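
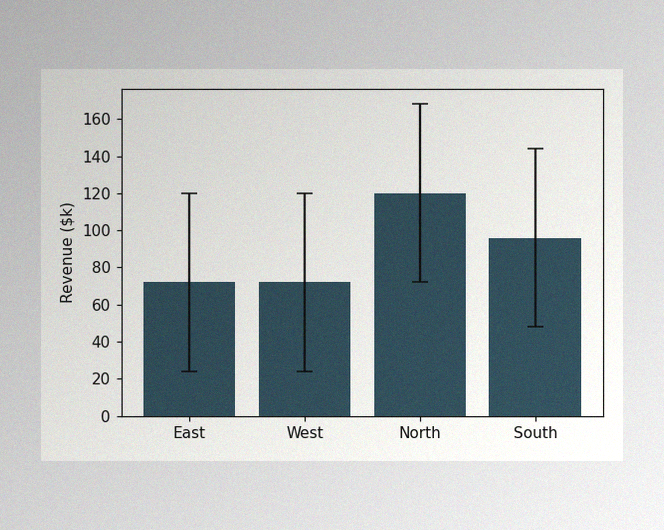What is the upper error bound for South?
The image has some photo noise and uneven lighting. The South bar's upper whisker reaches $144k.

$144k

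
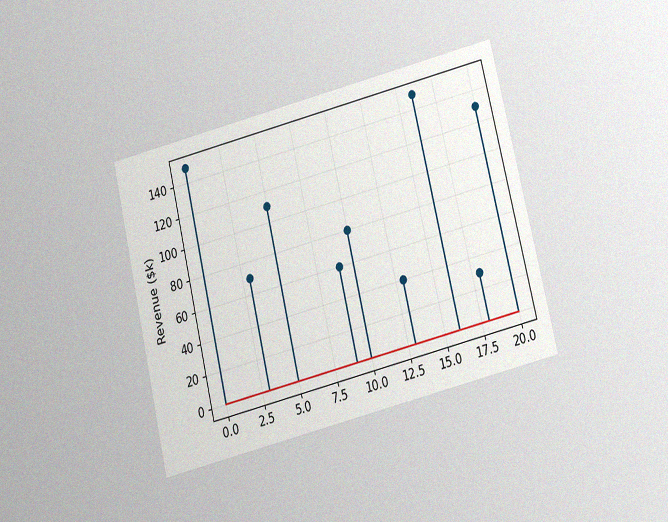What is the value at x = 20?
The chart is tilted about 14° counter-clockwise and viewed slightly from below, with some photo noise. The stem at x=20 reaches $130k.

$130k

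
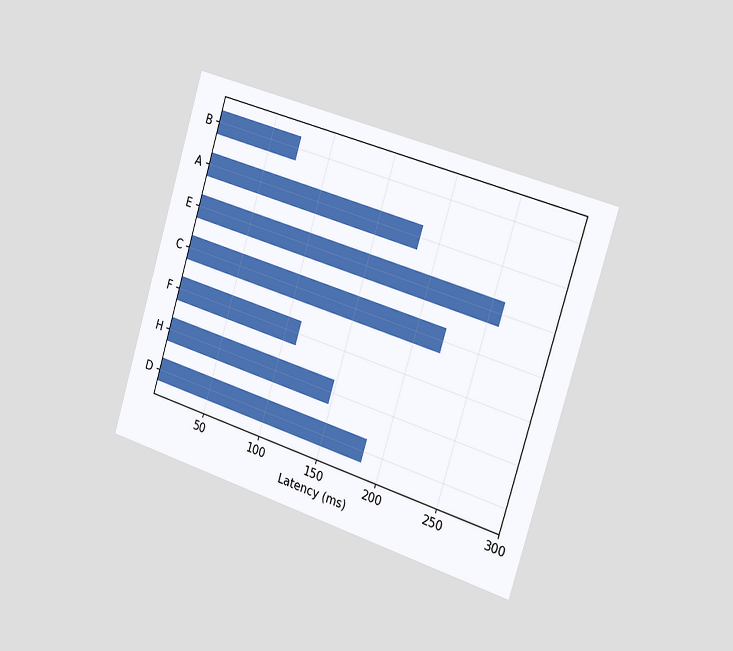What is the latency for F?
111ms

The chart is tilted about 17° clockwise and viewed slightly from the right. Reading along the chart's x-axis, the F bar reaches 111ms.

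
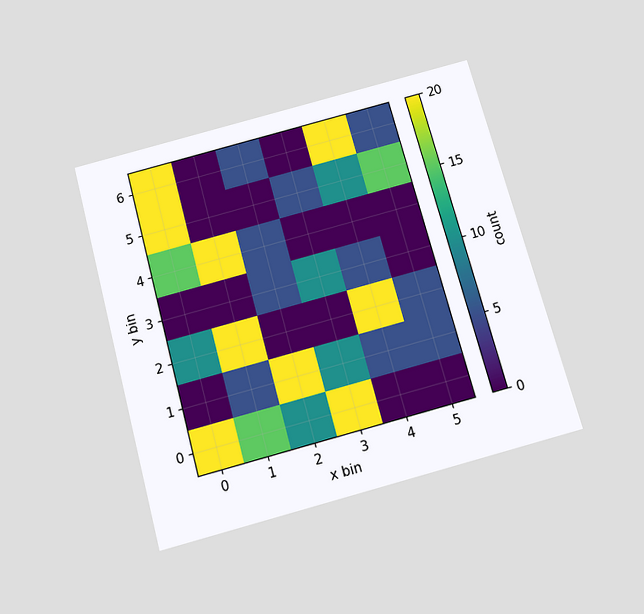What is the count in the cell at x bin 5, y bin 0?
0

The chart is tilted about 15° counter-clockwise and viewed slightly from below. Matching the cell (5, 0) against the colorbar gives 0.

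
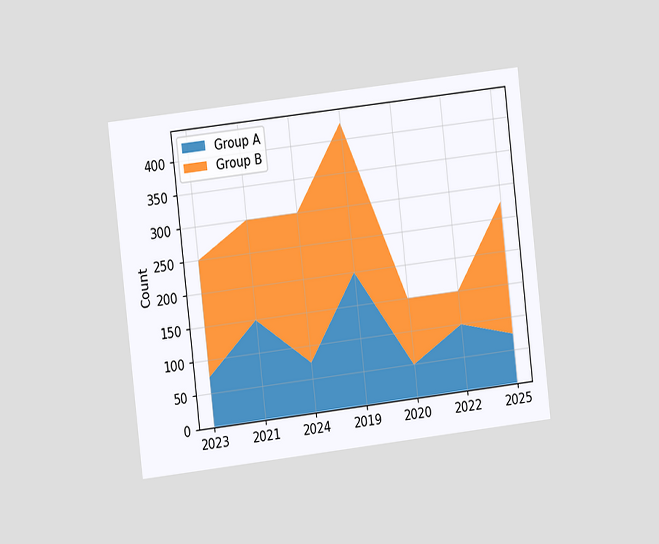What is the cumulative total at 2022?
The chart is tilted about 7° counter-clockwise and viewed at a slight angle. The stacked total at 2022 reaches 150.

150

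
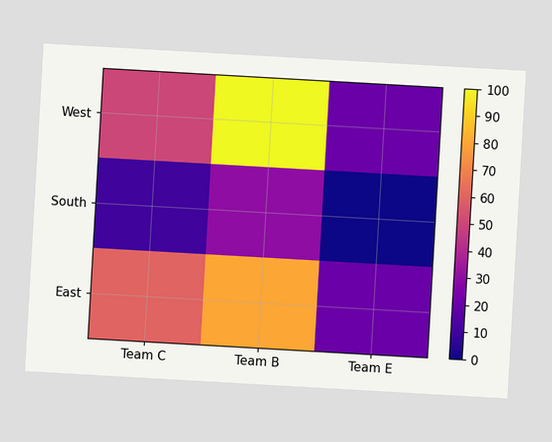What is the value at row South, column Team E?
The chart is tilted about 3° clockwise. Matching cell (South, Team E) against the colorbar gives 0.

0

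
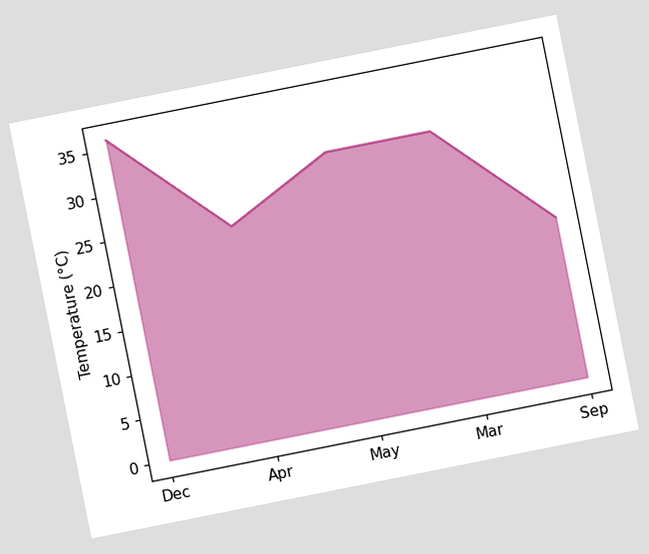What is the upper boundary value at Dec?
36°C

The chart is tilted about 11° counter-clockwise. At Dec the upper boundary is at 36°C.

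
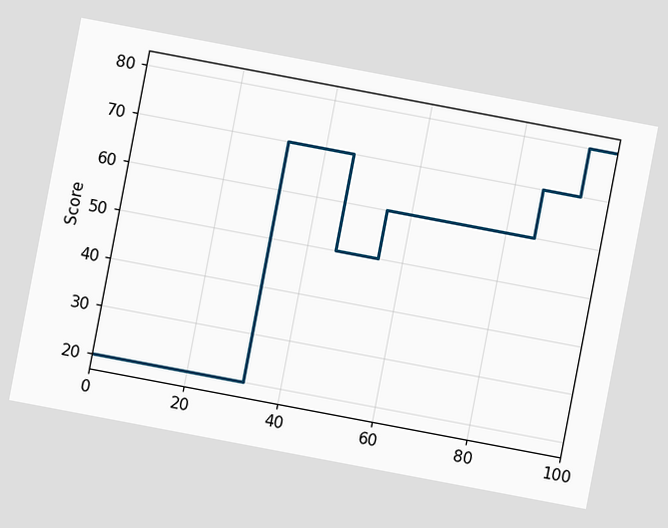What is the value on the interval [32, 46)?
The chart is tilted about 11° clockwise. On [32, 46) the step sits at 70.

70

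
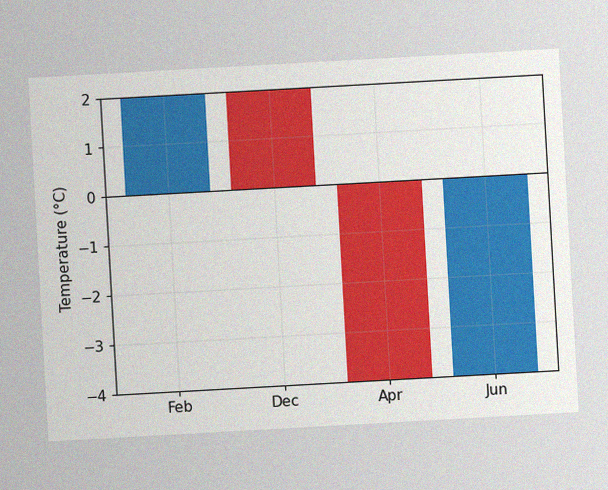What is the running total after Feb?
2°C

The chart is tilted about 3° counter-clockwise, with some photo noise. After Feb the running total reaches 2°C.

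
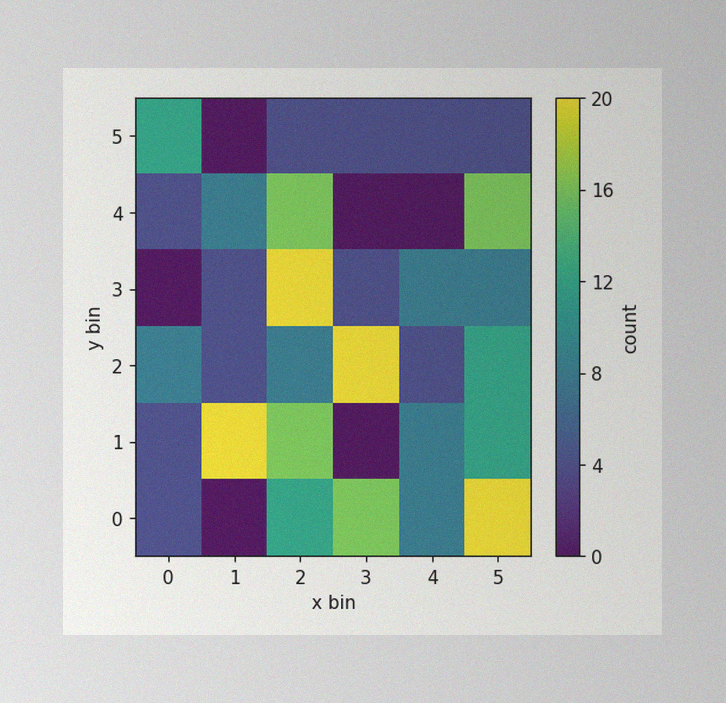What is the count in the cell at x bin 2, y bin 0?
The image has some photo noise and uneven lighting. Matching the cell (2, 0) against the colorbar gives 12.

12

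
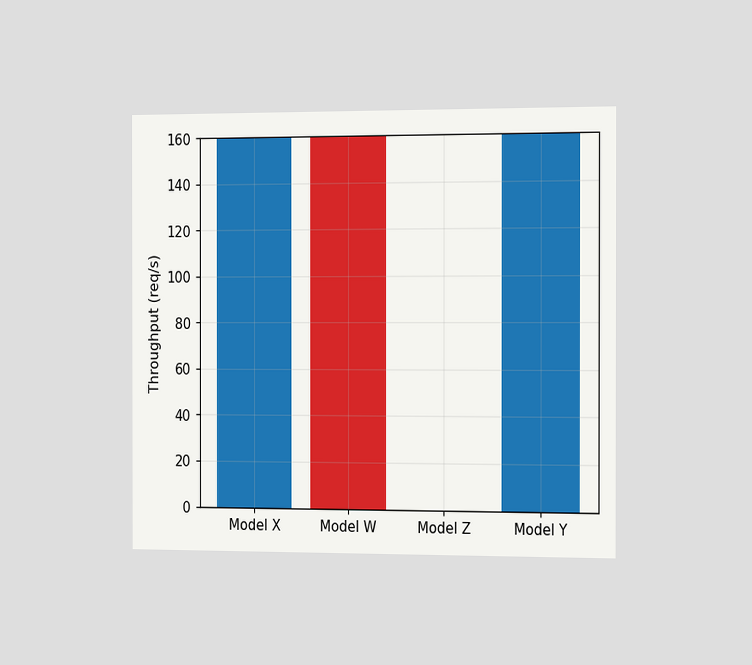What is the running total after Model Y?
The chart is viewed slightly from the right. After Model Y the running total reaches 160req/s.

160req/s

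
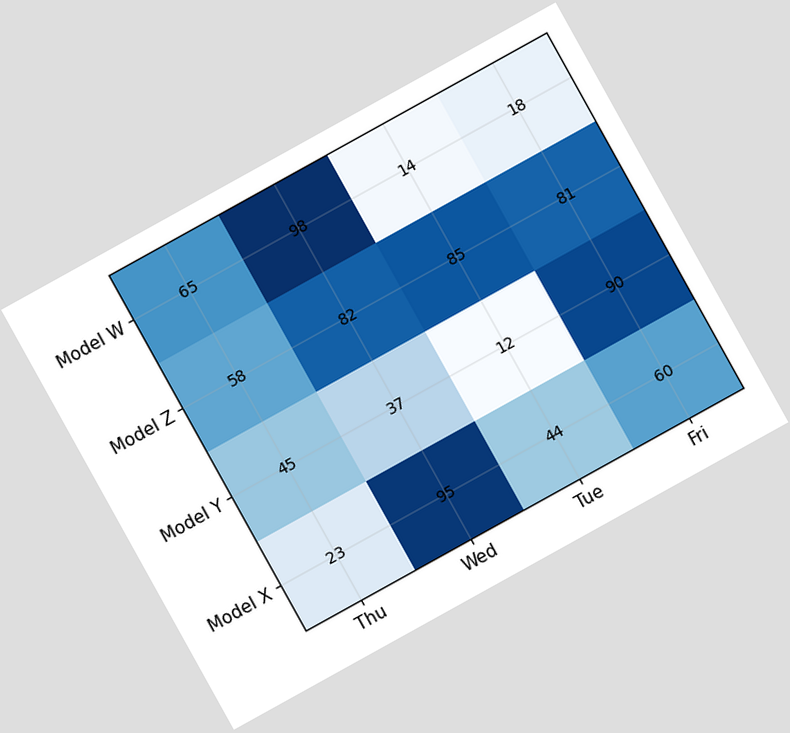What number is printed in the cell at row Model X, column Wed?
95

The chart is tilted about 29° counter-clockwise. The (Model X, Wed) cell reads 95.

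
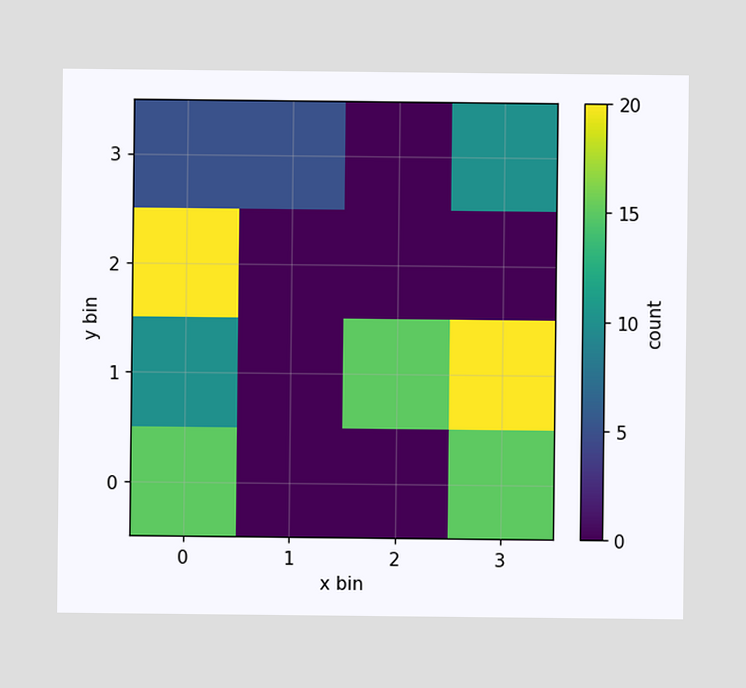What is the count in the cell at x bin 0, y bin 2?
20

Matching the cell (0, 2) against the colorbar gives 20.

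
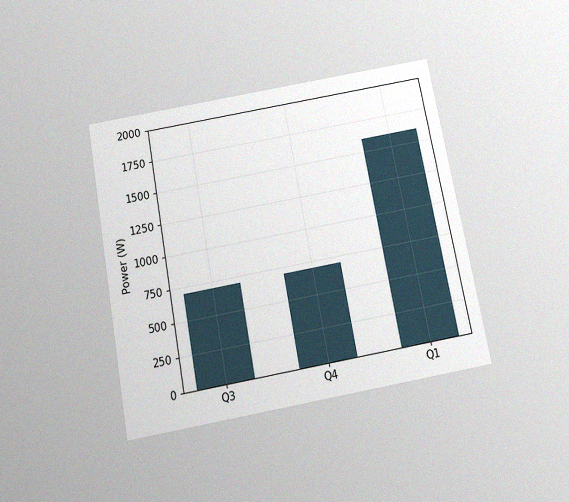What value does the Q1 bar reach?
1600W

The chart is tilted about 10° counter-clockwise and viewed slightly from below, with some photo noise. Reading along the chart's y-axis, the Q1 bar reaches 1600W.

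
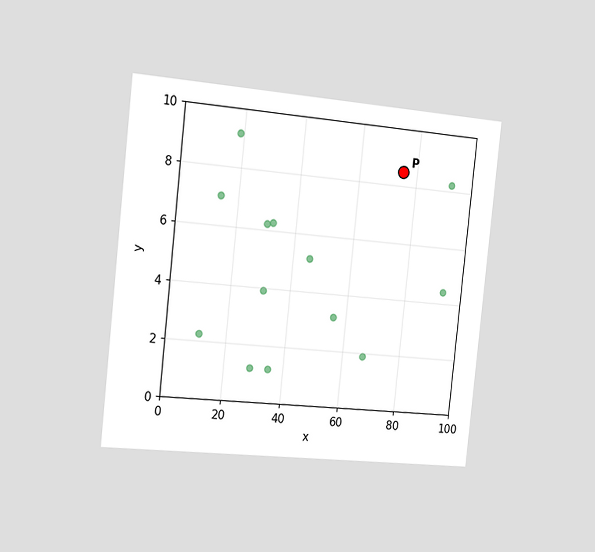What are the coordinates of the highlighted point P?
(75, 8.5)

The chart is tilted about 6° clockwise and viewed slightly from the left. Following the gridlines from P to each axis, P sits at (75, 8.5).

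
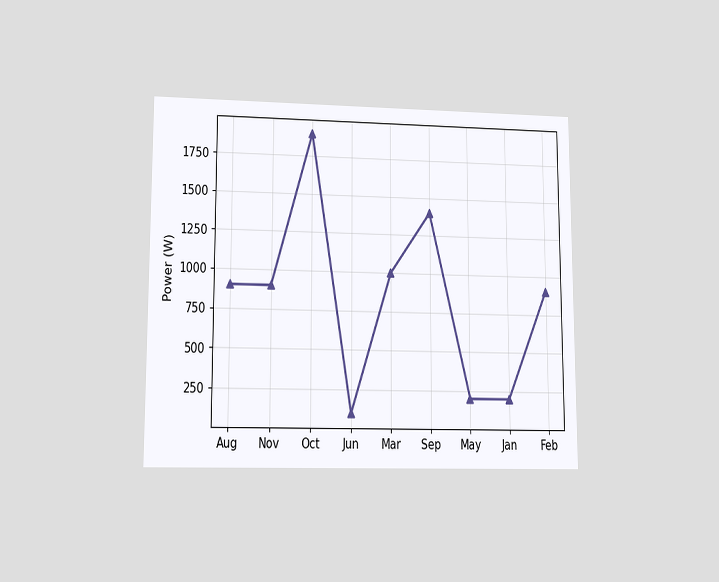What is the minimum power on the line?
The chart is viewed at a slight angle. The lowest point is at Jun, and reading across to the y-axis gives 100W.

100W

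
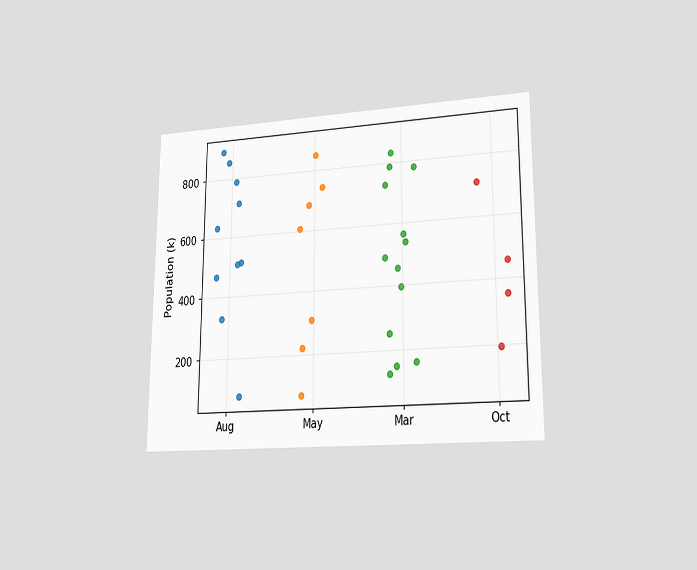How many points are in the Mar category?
The chart is viewed at a slight angle. Counting the markers in the Mar column gives 13.

13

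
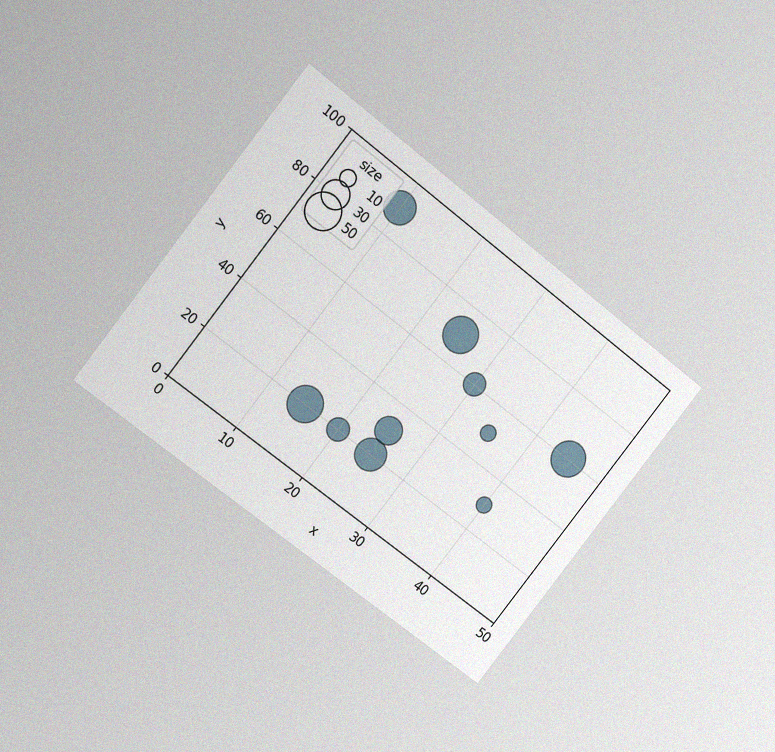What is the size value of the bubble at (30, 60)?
20

The chart is tilted about 38° clockwise and viewed at a slight angle, with some photo noise. Matching the bubble at (30, 60) against the size legend gives 20.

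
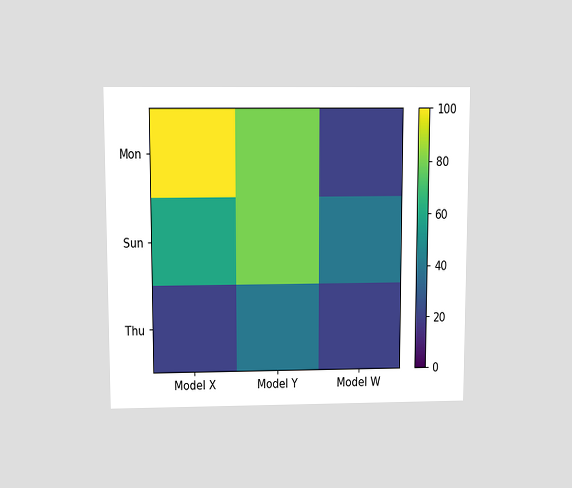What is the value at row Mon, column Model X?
The chart is viewed slightly from above. Matching cell (Mon, Model X) against the colorbar gives 100.

100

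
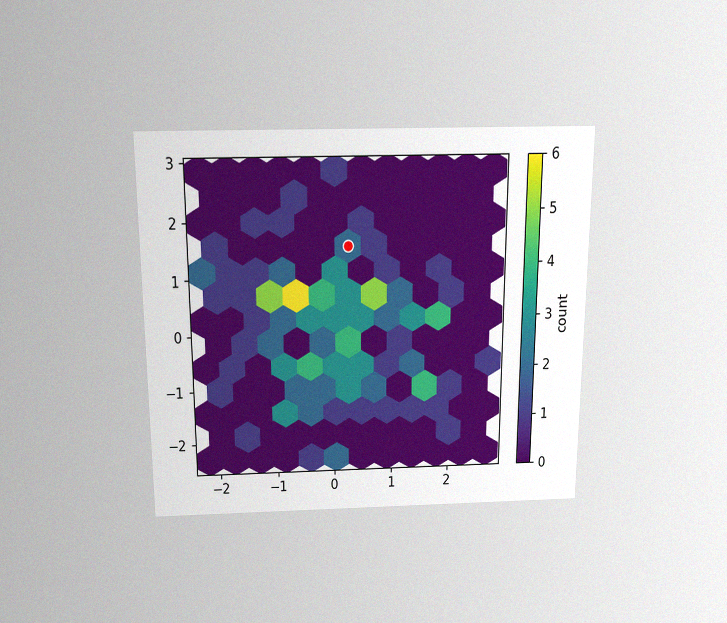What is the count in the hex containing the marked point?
The chart is viewed slightly from above, with some photo noise. The marked hex reads 2 on the colorbar.

2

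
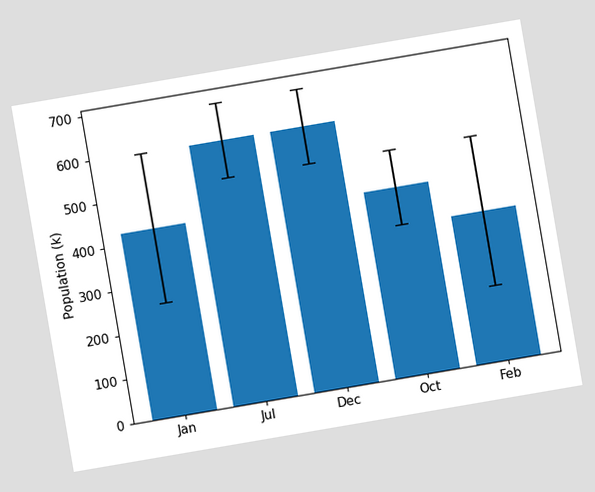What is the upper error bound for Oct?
The chart is tilted about 10° counter-clockwise. The Oct bar's upper whisker reaches 510k.

510k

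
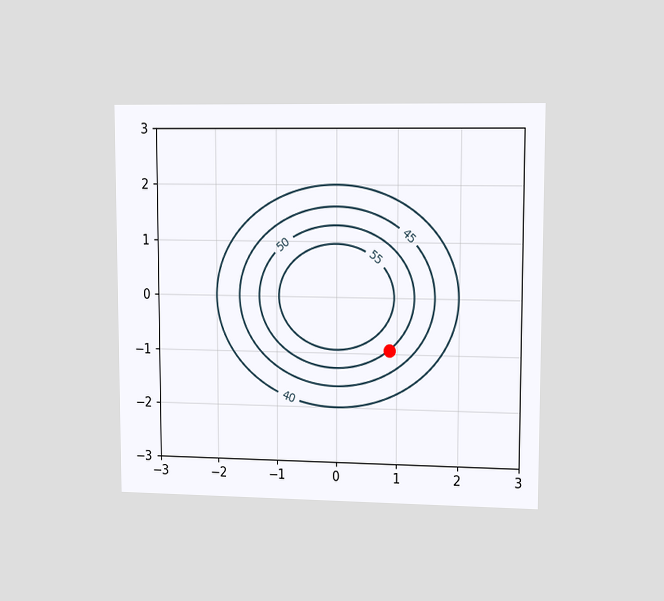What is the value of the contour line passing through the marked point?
50

The chart is viewed at a slight angle. The marked point sits on the contour labelled 50.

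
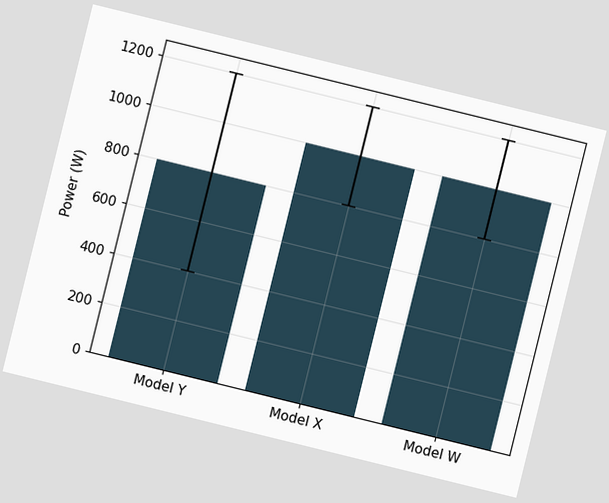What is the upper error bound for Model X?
The chart is tilted about 14° clockwise. The Model X bar's upper whisker reaches 1200W.

1200W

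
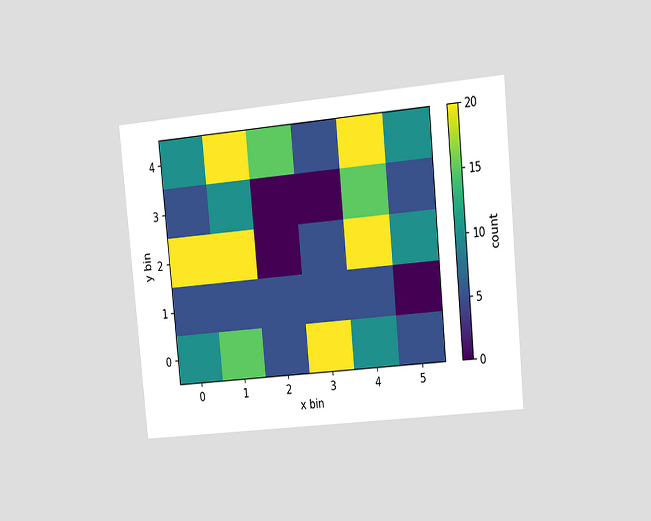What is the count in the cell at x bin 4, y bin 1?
The chart is tilted about 5° counter-clockwise and viewed at a slight angle. Matching the cell (4, 1) against the colorbar gives 5.

5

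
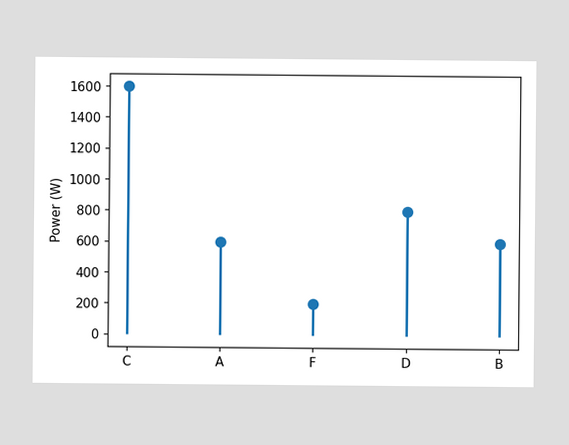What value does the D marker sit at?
The D marker sits at 800W.

800W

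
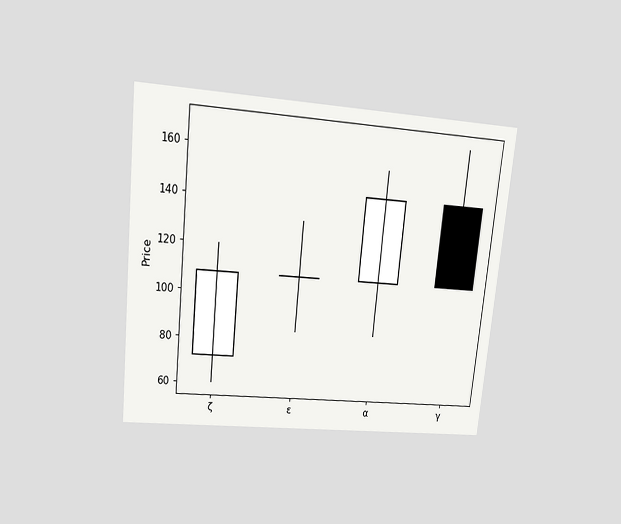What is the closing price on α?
144

The chart is tilted about 6° clockwise and viewed at a slight angle. The α candle closes at 144.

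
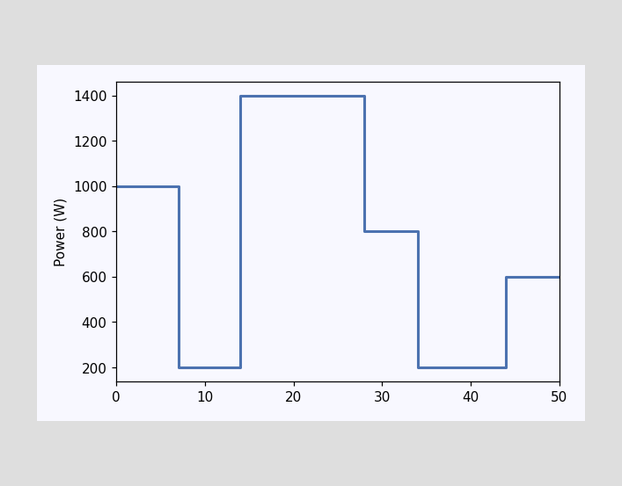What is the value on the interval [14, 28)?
1400W

On [14, 28) the step sits at 1400W.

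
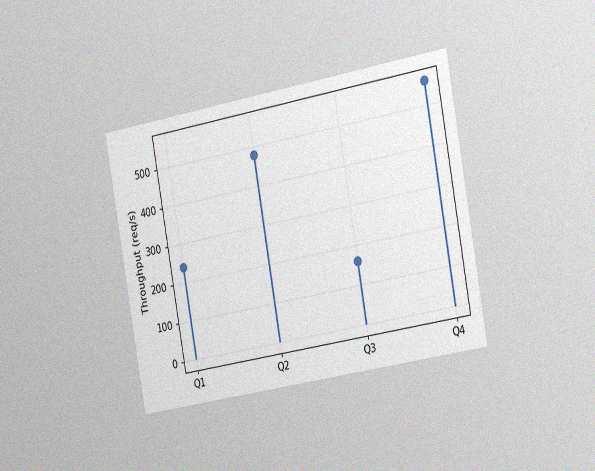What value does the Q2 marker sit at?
480req/s

The chart is tilted about 10° counter-clockwise and viewed slightly from the right, with some photo noise. The Q2 marker sits at 480req/s.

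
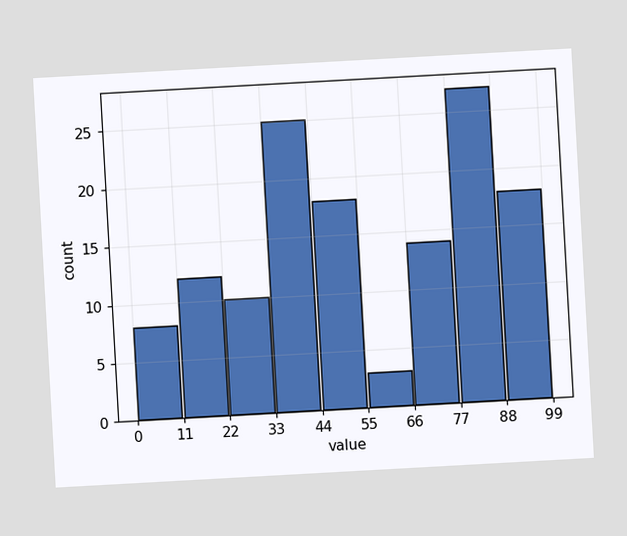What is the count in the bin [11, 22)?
12

The chart is tilted about 3° counter-clockwise. The [11, 22) bin has height 12.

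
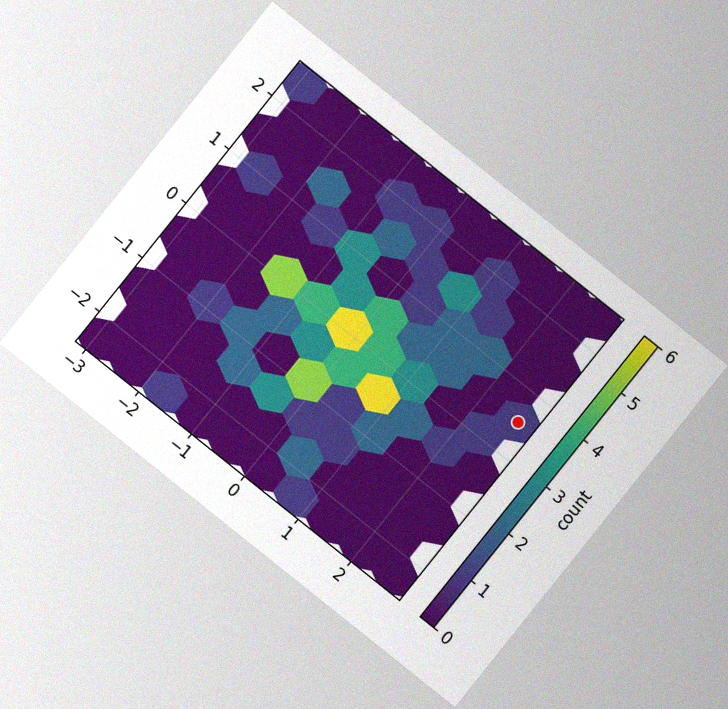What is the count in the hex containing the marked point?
The chart is tilted about 39° clockwise, with some photo noise. The marked hex reads 1 on the colorbar.

1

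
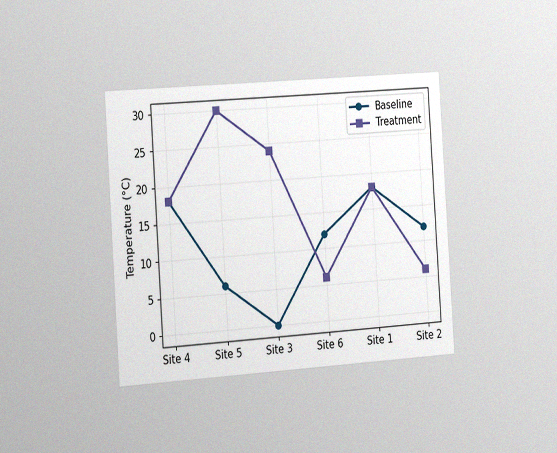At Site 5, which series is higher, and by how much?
Treatment, by 24°C

The chart is tilted about 4° counter-clockwise and viewed slightly from the left, with some photo noise. At Site 5, Treatment sits above the other line by 24°C.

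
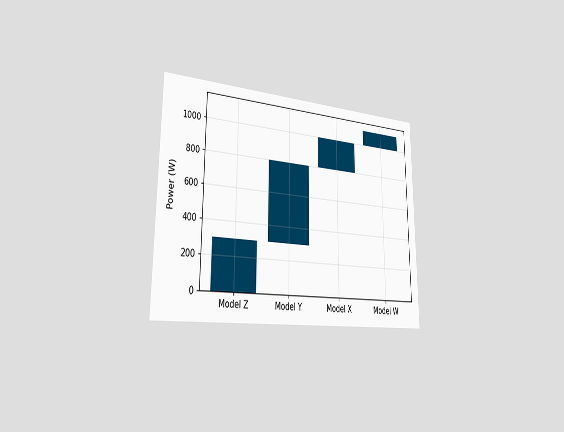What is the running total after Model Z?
The chart is viewed slightly from the left. After Model Z the running total reaches 300W.

300W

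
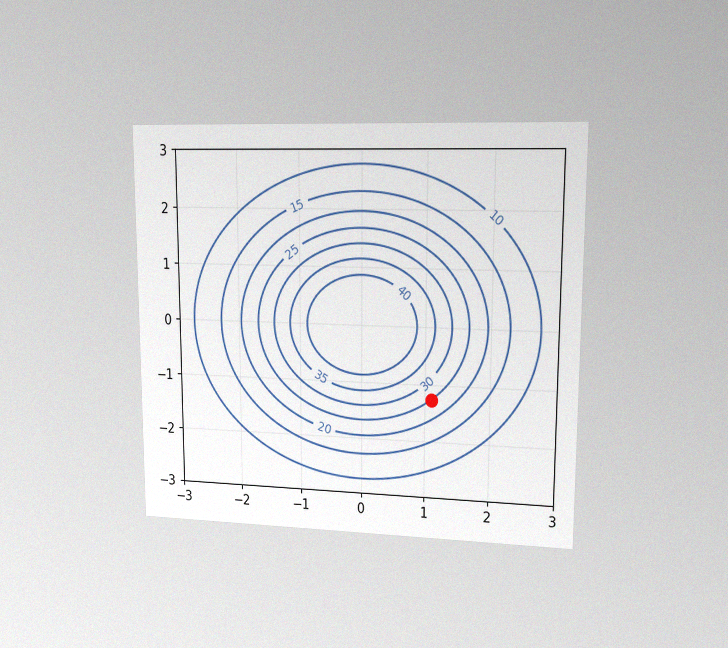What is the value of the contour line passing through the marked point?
25

The chart is viewed at a slight angle, with some photo noise. The marked point sits on the contour labelled 25.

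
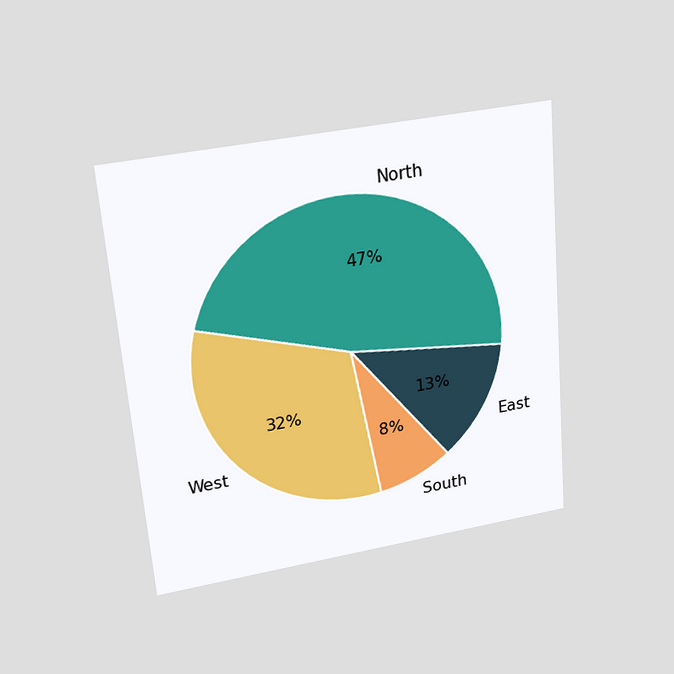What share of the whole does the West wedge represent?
32%

The chart is tilted about 5° counter-clockwise and viewed slightly from above. The West slice takes up 32% of the pie.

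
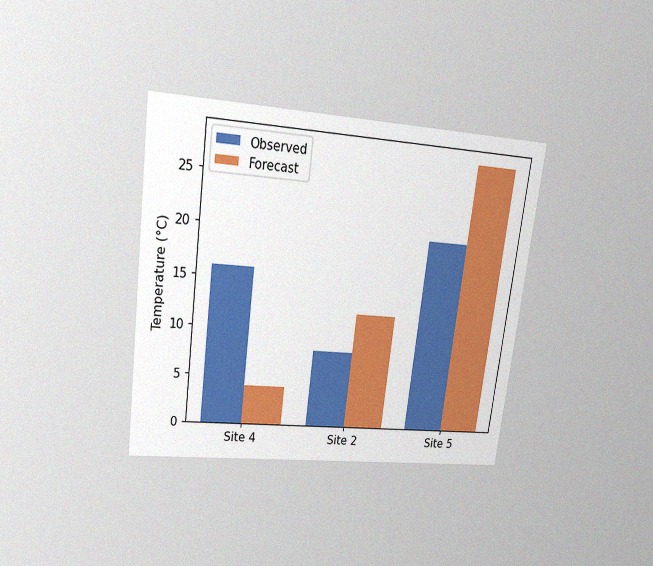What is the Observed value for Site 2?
The chart is tilted about 7° clockwise and viewed at a slight angle, with some photo noise. The Observed bar at Site 2 reaches 8°C on the y-axis.

8°C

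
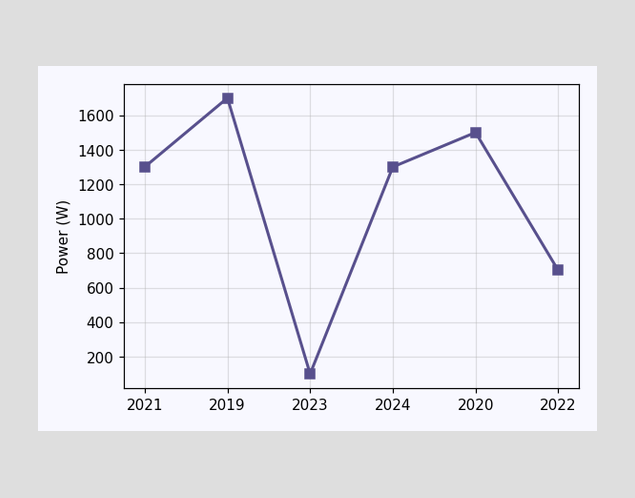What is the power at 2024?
1300W

At 2024, the line is at 1300W.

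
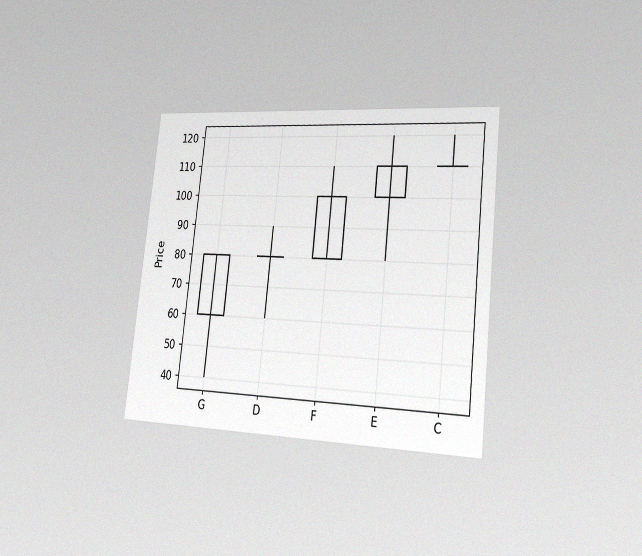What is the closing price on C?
The chart is tilted about 6° clockwise and viewed slightly from the right, with some photo noise. The C candle closes at 110.

110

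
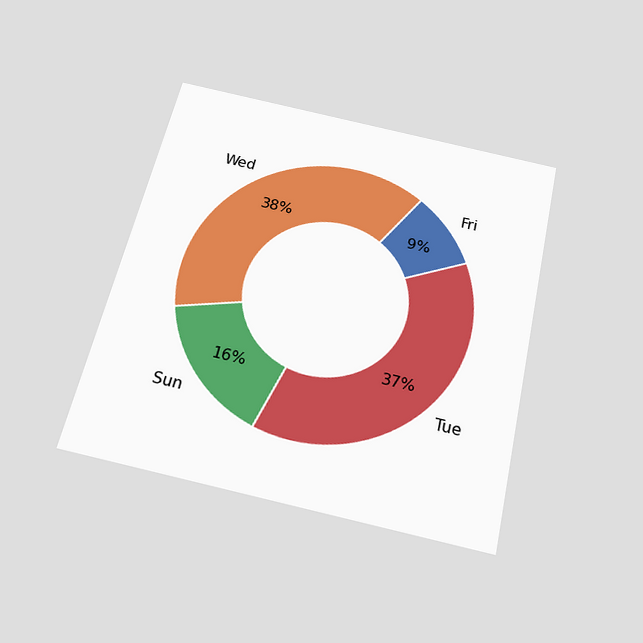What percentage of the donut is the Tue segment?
37%

The chart is tilted about 13° clockwise and viewed slightly from below. The Tue segment takes up 37% of the ring.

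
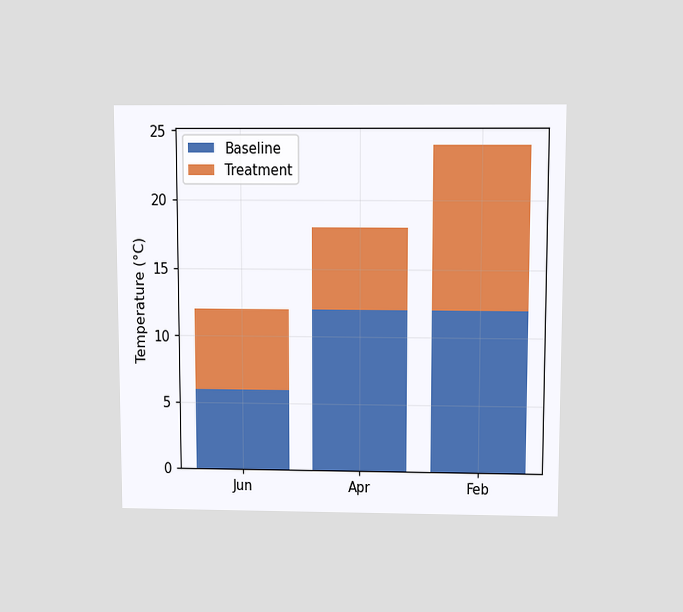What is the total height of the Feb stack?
24°C

The chart is viewed slightly from above. The Feb stack's top reaches 24°C on the y-axis.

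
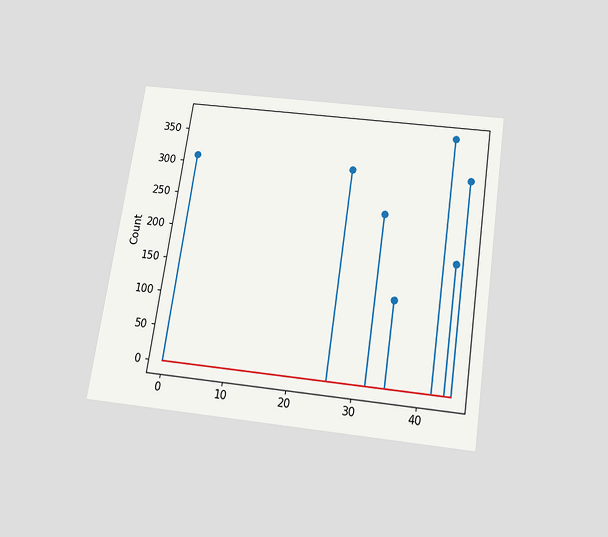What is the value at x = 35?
124

The chart is tilted about 8° clockwise and viewed slightly from below. The stem at x=35 reaches 124.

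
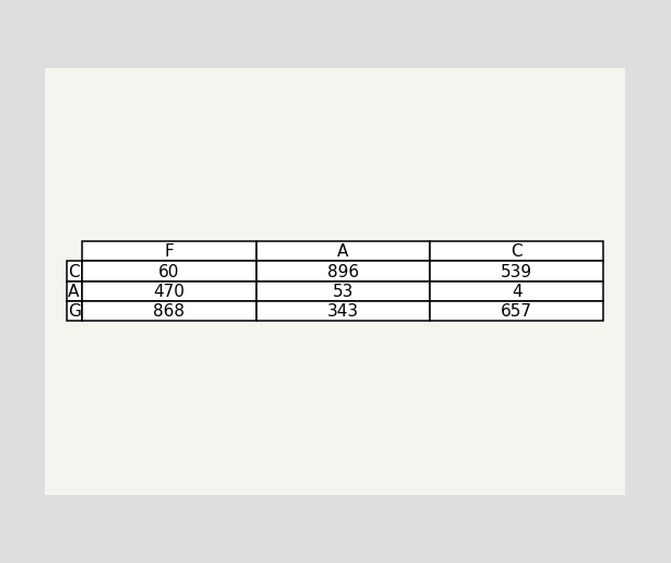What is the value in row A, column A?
The (A, A) cell reads 53.

53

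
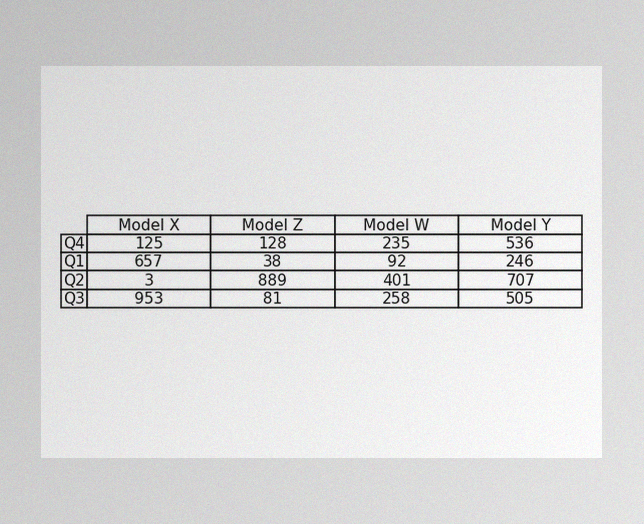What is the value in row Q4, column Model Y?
536

The image has some photo noise and uneven lighting. The (Q4, Model Y) cell reads 536.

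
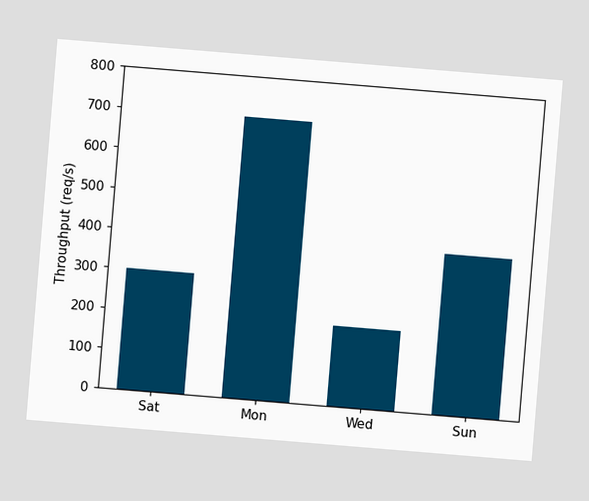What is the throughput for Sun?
The chart is tilted about 5° clockwise. Reading along the chart's y-axis, the Sun bar reaches 400req/s.

400req/s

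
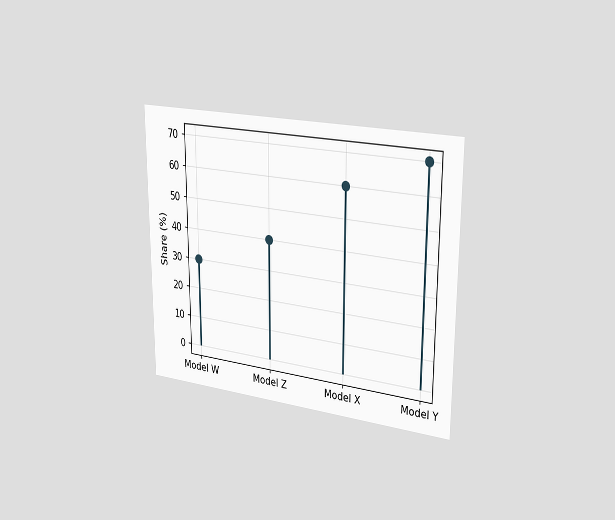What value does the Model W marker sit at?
30%

The chart is viewed slightly from the right. The Model W marker sits at 30%.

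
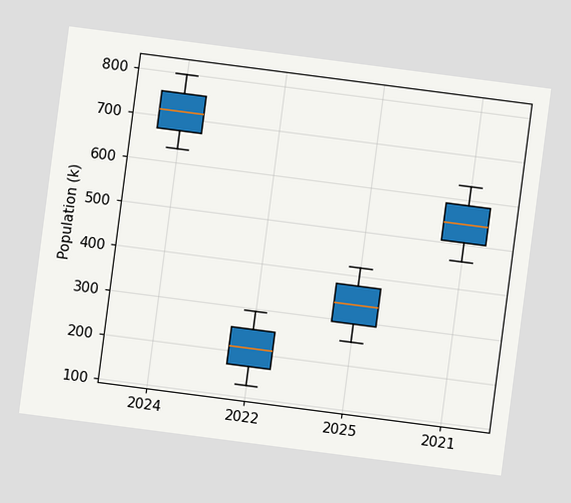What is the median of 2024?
714k

The chart is tilted about 7° clockwise. The median line in the 2024 box sits at 714k.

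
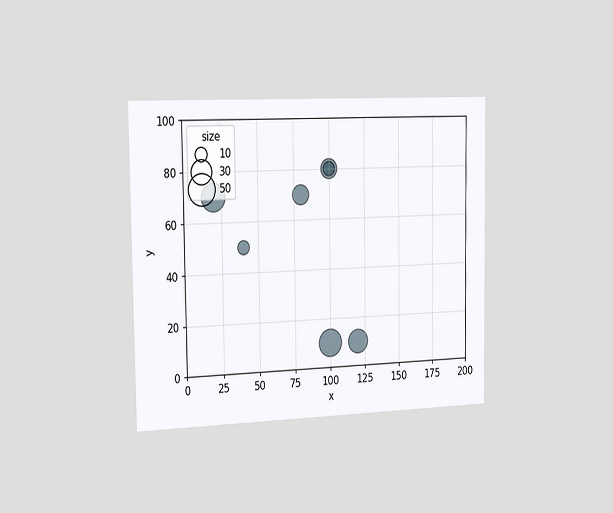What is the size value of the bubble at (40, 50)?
10

The chart is viewed slightly from the left. Matching the bubble at (40, 50) against the size legend gives 10.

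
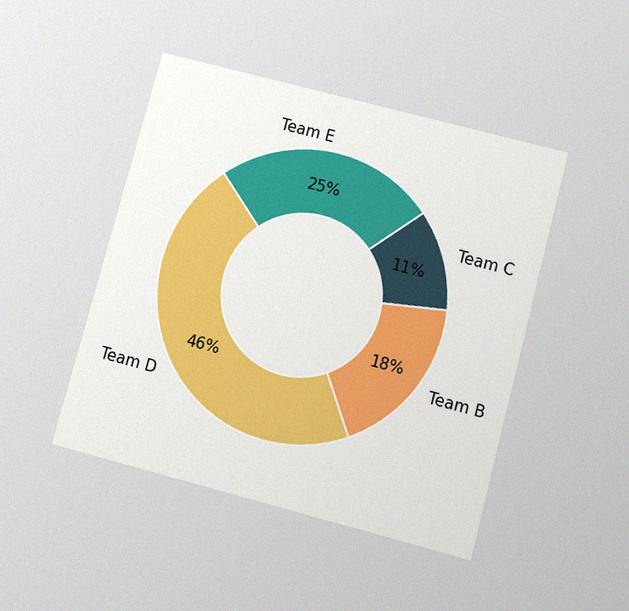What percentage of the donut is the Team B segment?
The chart is tilted about 15° clockwise and viewed slightly from below, with some photo noise. The Team B segment takes up 18% of the ring.

18%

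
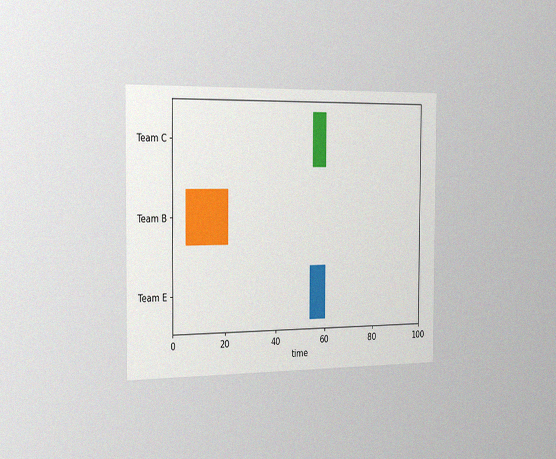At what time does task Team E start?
The chart is viewed slightly from the left, with some photo noise. The Team E bar begins at t=54.

54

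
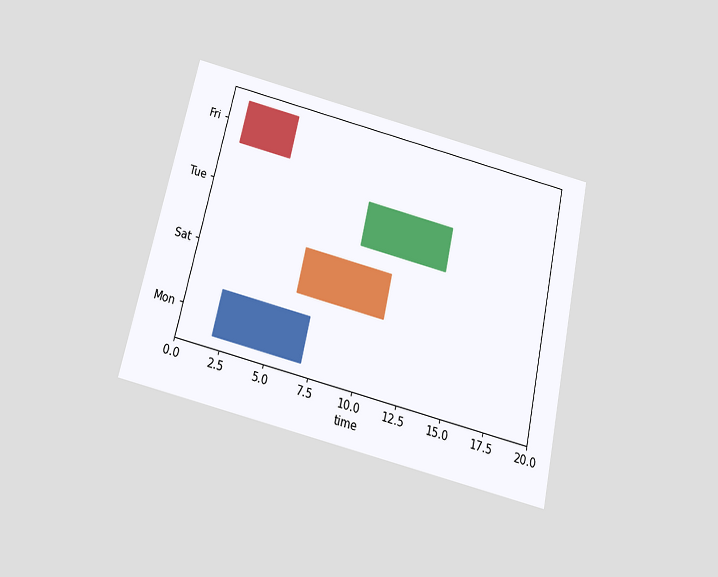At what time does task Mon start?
2

The chart is tilted about 13° clockwise and viewed slightly from below. The Mon bar begins at t=2.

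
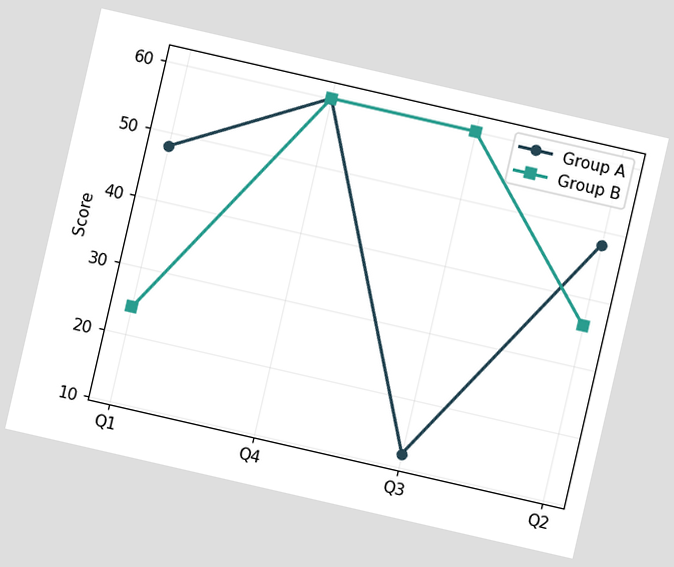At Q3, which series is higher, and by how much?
The chart is tilted about 13° clockwise. At Q3, Group B sits above the other line by 48.

Group B, by 48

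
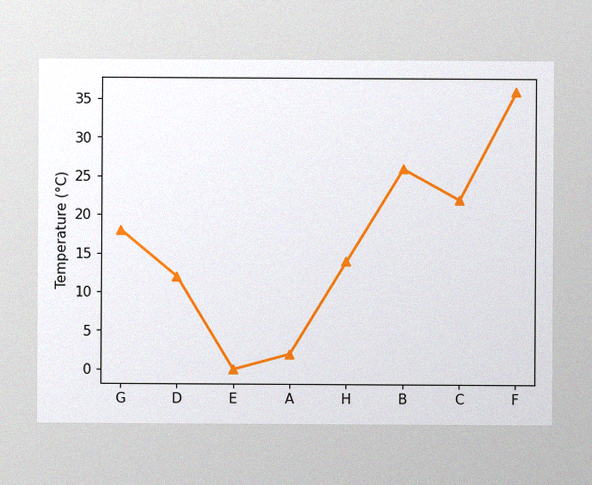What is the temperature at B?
The image has some photo noise and uneven lighting. At B, the line is at 26°C.

26°C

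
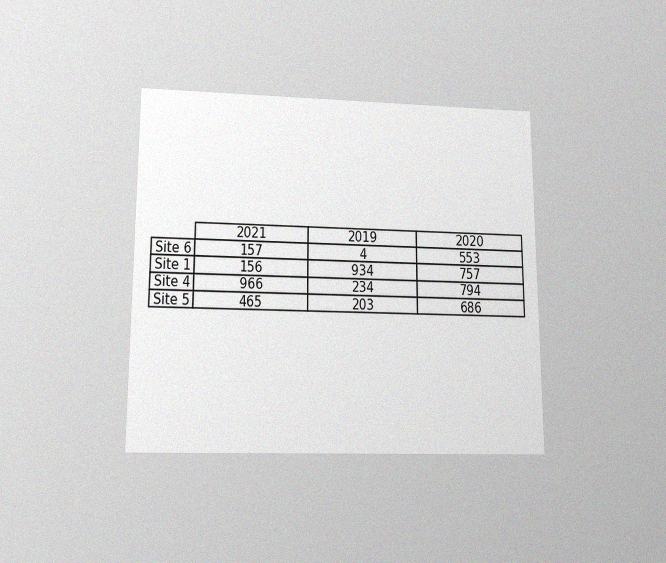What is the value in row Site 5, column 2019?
203

The chart is viewed slightly from below, with some photo noise. The (Site 5, 2019) cell reads 203.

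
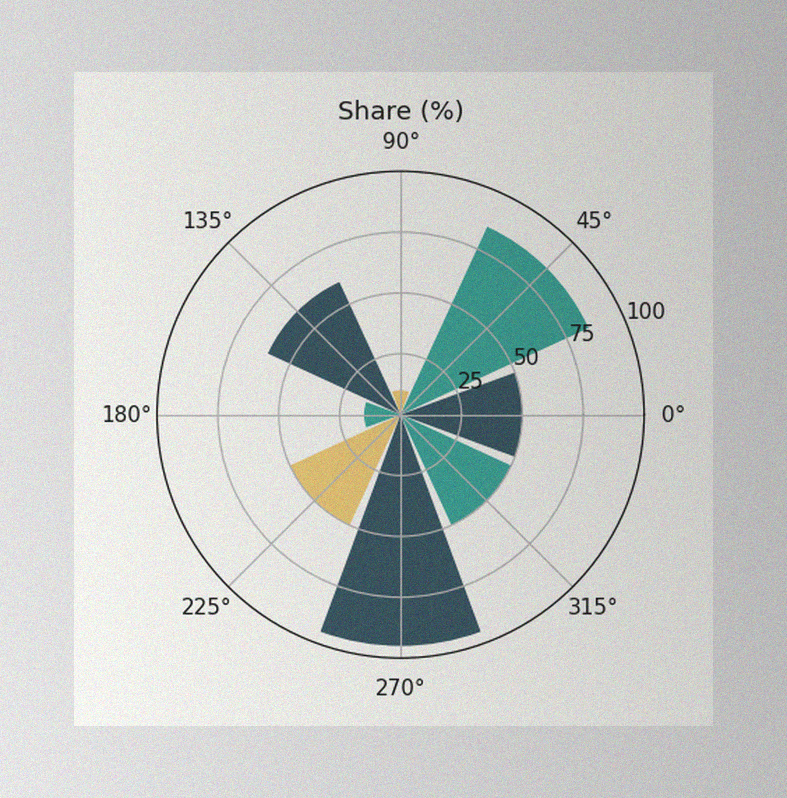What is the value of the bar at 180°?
15%

The image has some photo noise and uneven lighting. The bar at 180° reaches 15% on the radial axis.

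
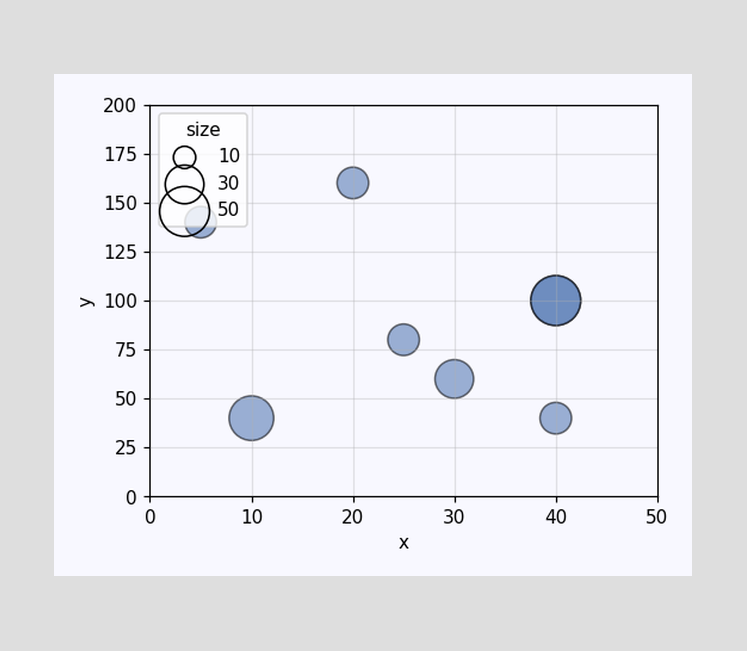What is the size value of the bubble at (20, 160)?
Matching the bubble at (20, 160) against the size legend gives 20.

20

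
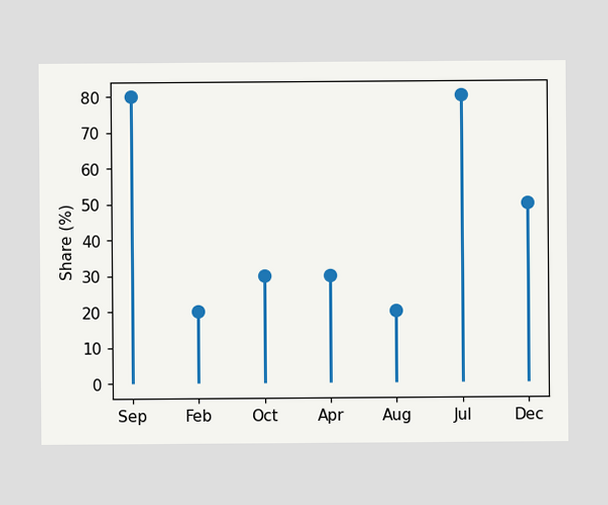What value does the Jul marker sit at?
80%

The Jul marker sits at 80%.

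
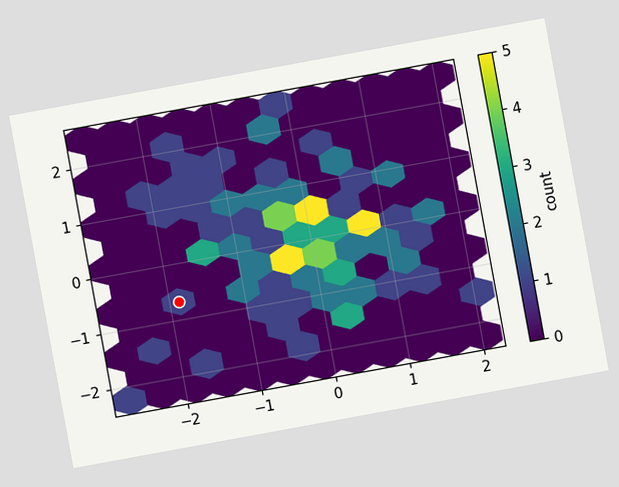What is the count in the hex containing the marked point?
1

The chart is tilted about 10° counter-clockwise. The marked hex reads 1 on the colorbar.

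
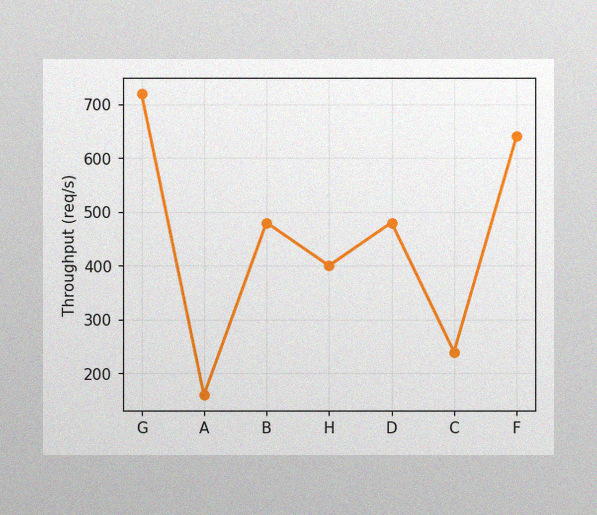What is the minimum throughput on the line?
160req/s

The image has some photo noise and uneven lighting. The lowest point is at A, and reading across to the y-axis gives 160req/s.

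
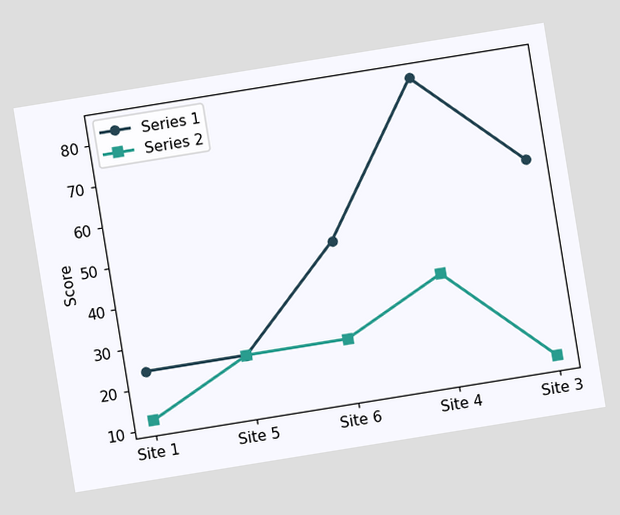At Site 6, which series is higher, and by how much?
Series 1, by 24

The chart is tilted about 9° counter-clockwise. At Site 6, Series 1 sits above the other line by 24.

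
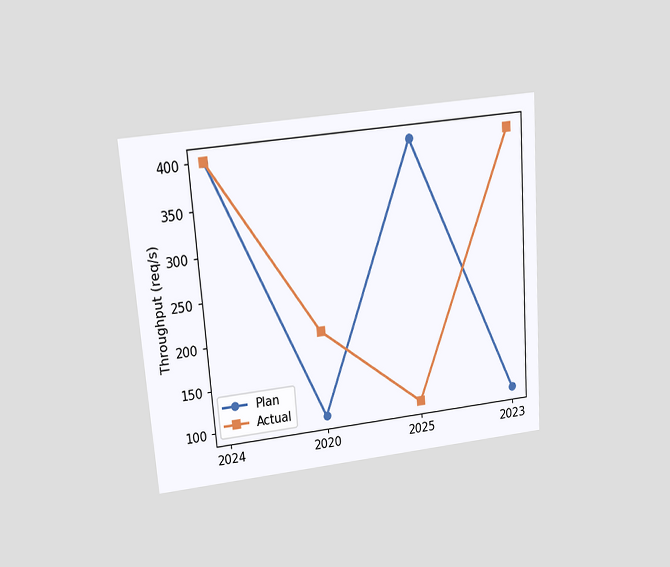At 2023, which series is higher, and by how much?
The chart is tilted about 4° counter-clockwise and viewed slightly from above. At 2023, Actual sits above the other line by 300req/s.

Actual, by 300req/s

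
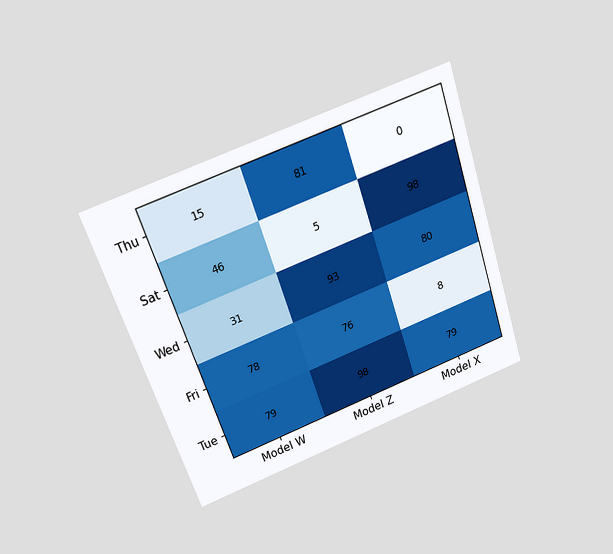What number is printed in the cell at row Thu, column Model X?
The chart is tilted about 19° counter-clockwise and viewed at a slight angle. The (Thu, Model X) cell reads 0.

0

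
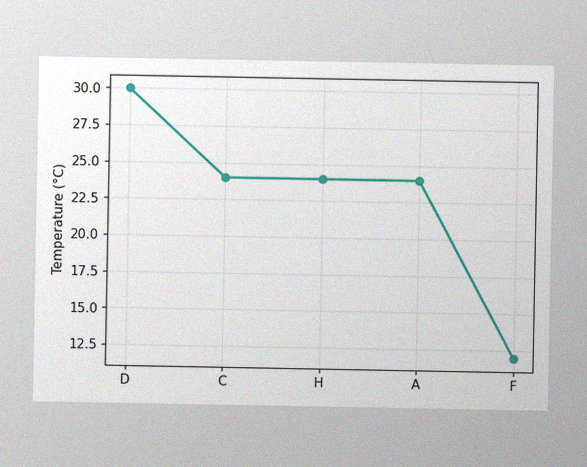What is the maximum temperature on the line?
30°C

The image has some photo noise and uneven lighting. The highest point is at D, and reading across to the y-axis gives 30°C.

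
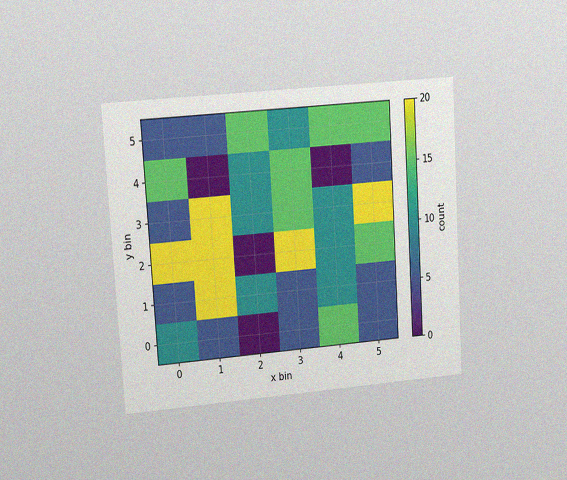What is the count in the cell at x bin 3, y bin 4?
The chart is tilted about 4° counter-clockwise and viewed at a slight angle, with some photo noise. Matching the cell (3, 4) against the colorbar gives 15.

15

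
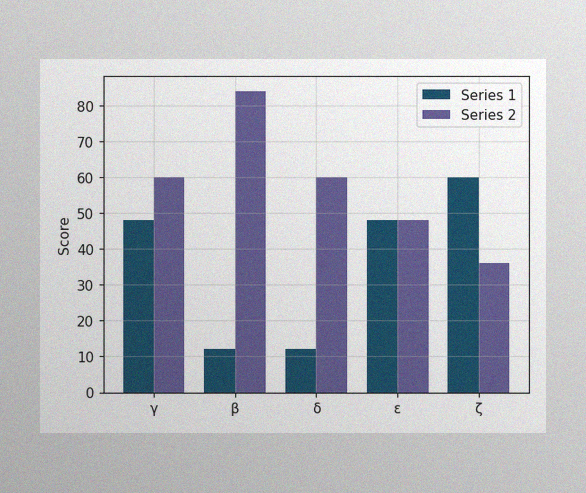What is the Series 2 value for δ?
The image has some photo noise and uneven lighting. The Series 2 bar at δ reaches 60 on the y-axis.

60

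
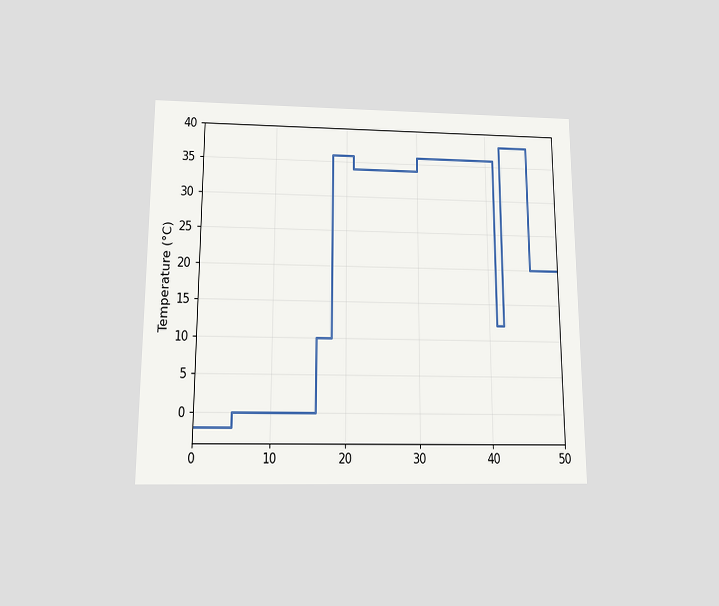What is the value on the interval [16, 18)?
The chart is viewed slightly from below. On [16, 18) the step sits at 10°C.

10°C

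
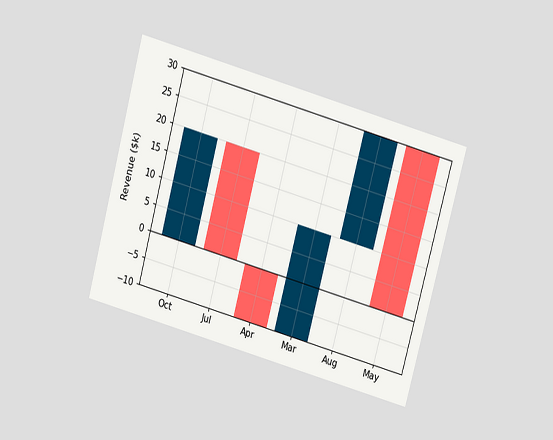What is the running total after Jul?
The chart is tilted about 15° clockwise and viewed slightly from above. After Jul the running total reaches $0k.

$0k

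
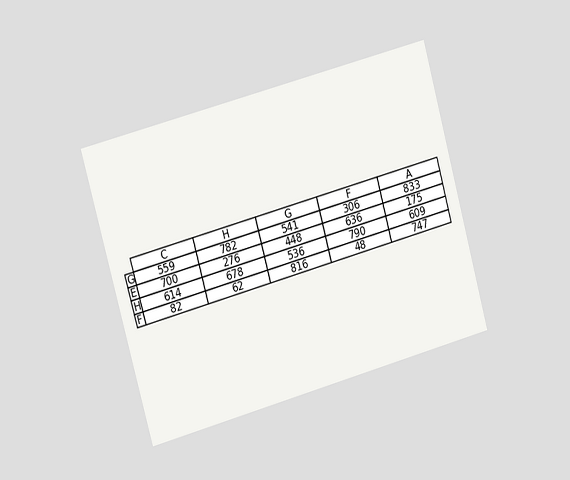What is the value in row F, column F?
The chart is tilted about 15° counter-clockwise and viewed slightly from the left. The (F, F) cell reads 48.

48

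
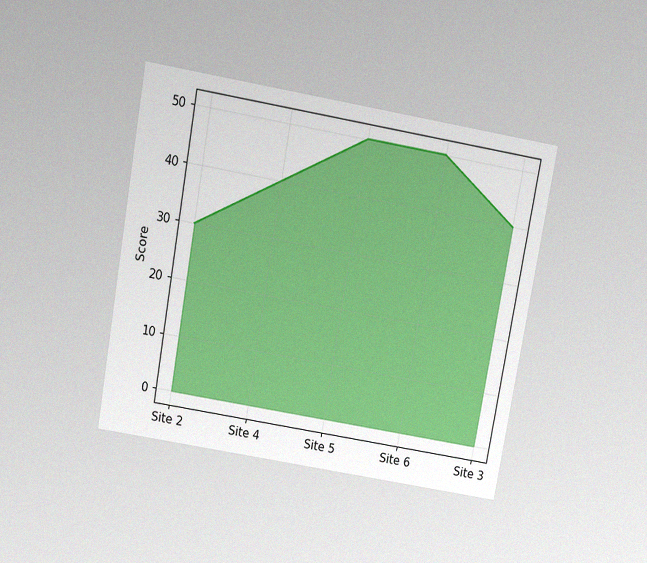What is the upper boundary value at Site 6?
50

The chart is tilted about 10° clockwise and viewed slightly from above, with some photo noise. At Site 6 the upper boundary is at 50.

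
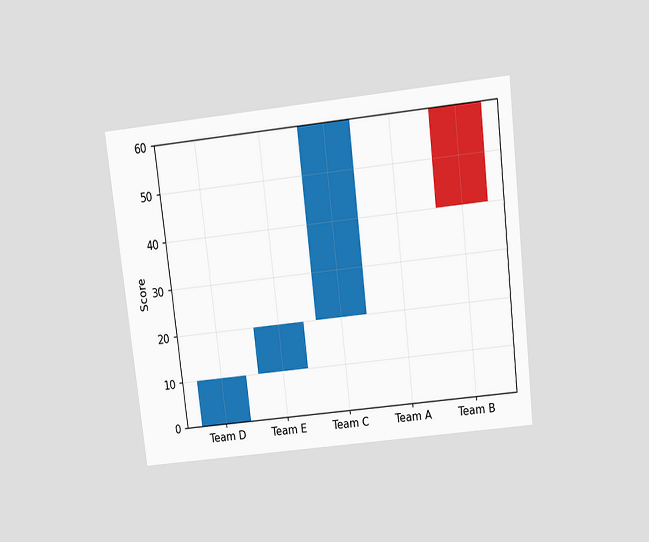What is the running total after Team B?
40

The chart is tilted about 7° counter-clockwise and viewed slightly from above. After Team B the running total reaches 40.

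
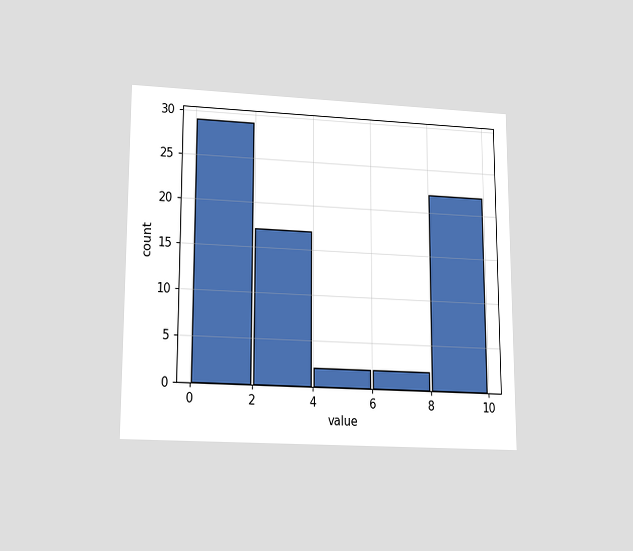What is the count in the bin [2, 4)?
17

The chart is viewed slightly from below. The [2, 4) bin has height 17.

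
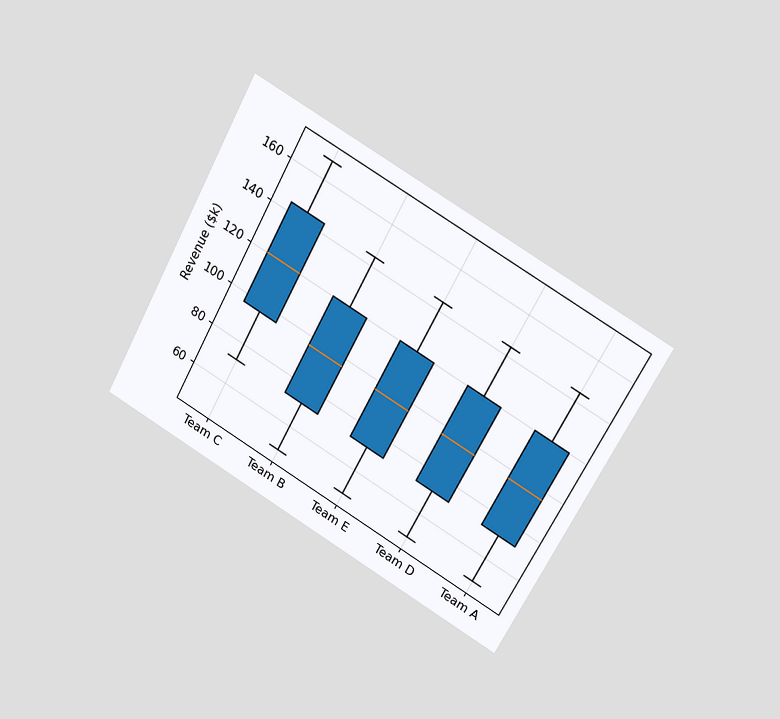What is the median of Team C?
$120k

The chart is tilted about 28° clockwise and viewed at a slight angle. The median line in the Team C box sits at $120k.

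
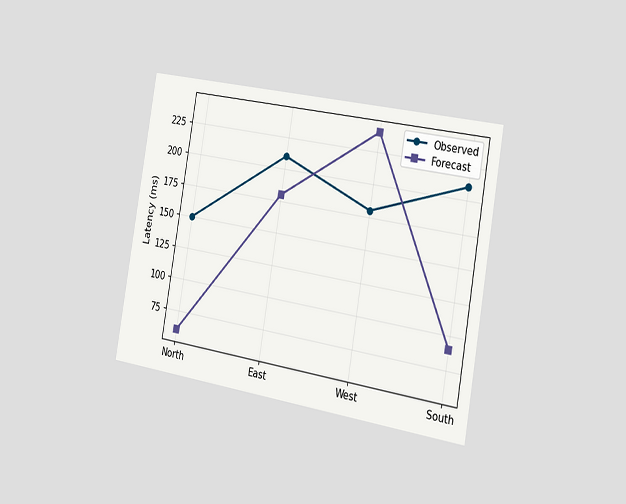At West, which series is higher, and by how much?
Forecast, by 60ms

The chart is tilted about 10° clockwise and viewed slightly from the right. At West, Forecast sits above the other line by 60ms.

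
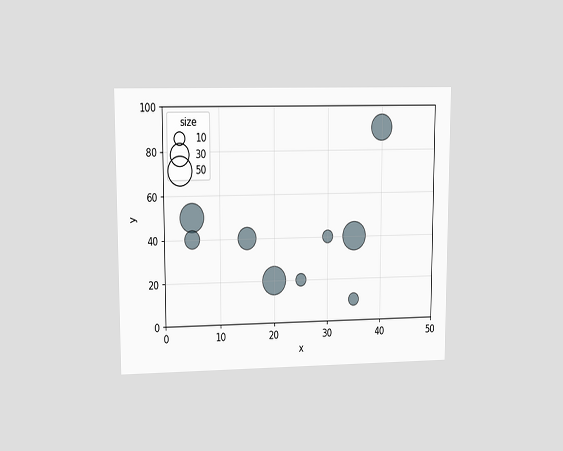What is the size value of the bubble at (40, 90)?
The chart is viewed at a slight angle. Matching the bubble at (40, 90) against the size legend gives 40.

40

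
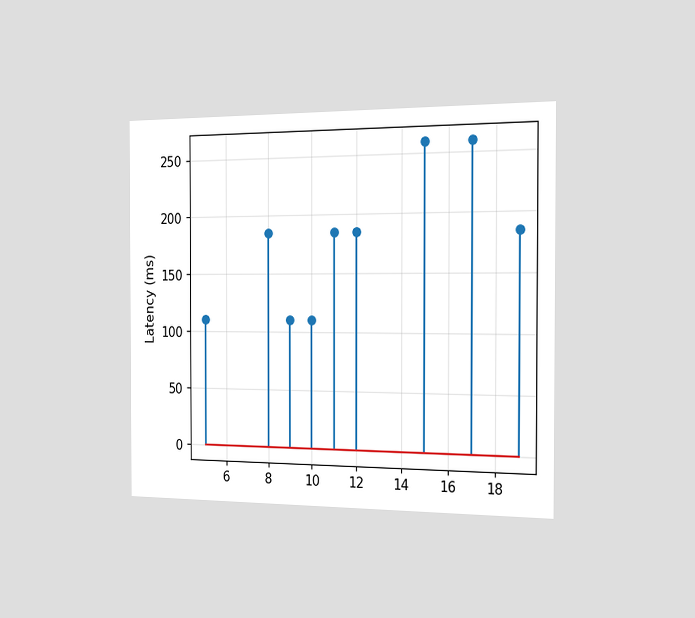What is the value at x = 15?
259ms

The chart is viewed slightly from the right. The stem at x=15 reaches 259ms.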